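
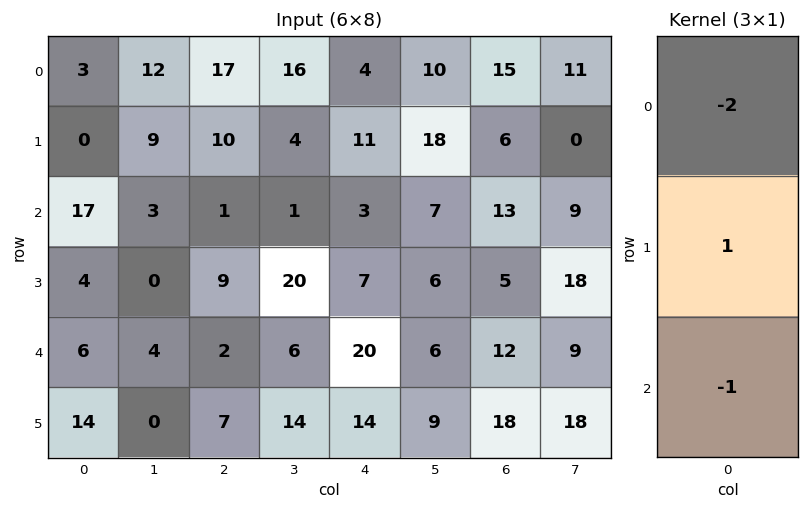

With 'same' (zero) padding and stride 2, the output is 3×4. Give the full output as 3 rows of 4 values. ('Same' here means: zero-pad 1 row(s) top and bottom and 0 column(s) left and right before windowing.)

3 7 -7 9
13 -28 -26 -4
-16 -23 -8 -16

Output[0,0]: The receptive field on the zero-padded input at this output position is [0 / 3 / 0]. Elementwise product with the kernel and sum: 0·-2 + 3·1 + 0·-1.
Output[0,1]: The receptive field on the zero-padded input at this output position is [0 / 17 / 10]. Elementwise product with the kernel and sum: 0·-2 + 17·1 + 10·-1.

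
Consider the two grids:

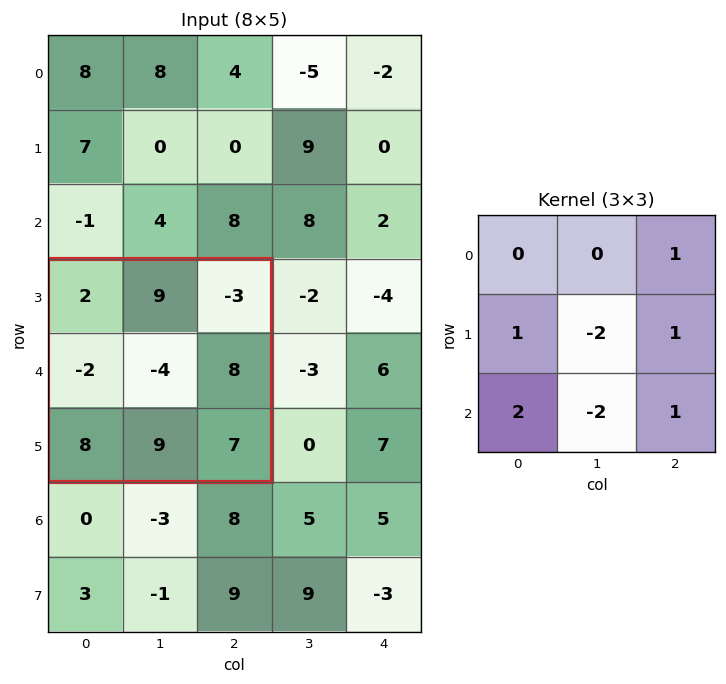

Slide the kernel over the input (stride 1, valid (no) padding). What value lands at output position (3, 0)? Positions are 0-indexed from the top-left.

16

The receptive field on the input at this output position is [2 9 -3 / -2 -4 8 / 8 9 7]. Elementwise product with the kernel and sum: -3·1 + -2·1 + -4·-2 + 8·1 + 8·2 + 9·-2 + 7·1.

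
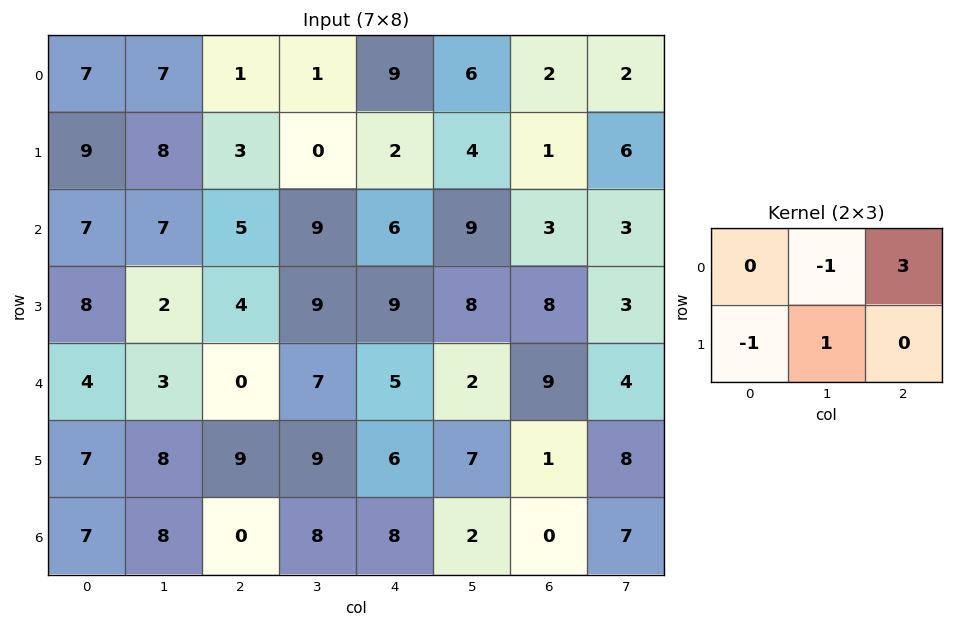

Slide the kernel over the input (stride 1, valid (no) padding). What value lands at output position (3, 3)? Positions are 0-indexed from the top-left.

13

The receptive field on the input at this output position is [9 9 8 / 7 5 2]. Elementwise product with the kernel and sum: 9·-1 + 8·3 + 7·-1 + 5·1.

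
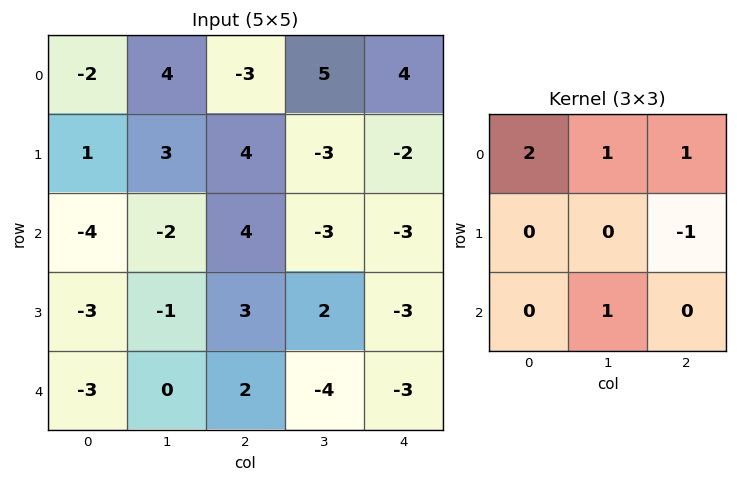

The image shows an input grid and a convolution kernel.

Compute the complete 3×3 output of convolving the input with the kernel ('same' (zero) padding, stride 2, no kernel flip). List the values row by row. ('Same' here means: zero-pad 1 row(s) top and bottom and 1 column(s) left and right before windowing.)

Output[0,0]: The receptive field on the zero-padded input at this output position is [0 0 0 / 0 -2 4 / 0 1 3]. Elementwise product with the kernel and sum: 0·2 + 0·1 + 0·1 + 4·-1 + 1·1.

-3 -1 -2
3 13 -11
-4 7 1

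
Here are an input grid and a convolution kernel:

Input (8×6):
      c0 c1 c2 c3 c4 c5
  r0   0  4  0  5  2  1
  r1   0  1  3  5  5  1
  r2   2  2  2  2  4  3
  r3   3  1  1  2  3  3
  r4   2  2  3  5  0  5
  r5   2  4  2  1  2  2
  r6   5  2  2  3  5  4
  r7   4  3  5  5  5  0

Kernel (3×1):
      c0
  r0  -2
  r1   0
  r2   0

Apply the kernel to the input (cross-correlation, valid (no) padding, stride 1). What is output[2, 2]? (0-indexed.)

The receptive field on the input at this output position is [2 / 1 / 3]. Elementwise product with the kernel and sum: 2·-2.

-4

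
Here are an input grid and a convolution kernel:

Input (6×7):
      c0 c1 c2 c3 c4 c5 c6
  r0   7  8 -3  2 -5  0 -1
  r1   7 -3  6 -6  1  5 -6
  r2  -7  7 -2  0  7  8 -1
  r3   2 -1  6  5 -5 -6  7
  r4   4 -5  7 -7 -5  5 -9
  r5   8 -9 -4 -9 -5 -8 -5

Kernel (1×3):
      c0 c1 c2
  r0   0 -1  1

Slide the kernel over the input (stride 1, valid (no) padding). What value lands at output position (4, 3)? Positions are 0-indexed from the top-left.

10

The receptive field on the input at this output position is [-7 -5 5]. Elementwise product with the kernel and sum: -5·-1 + 5·1.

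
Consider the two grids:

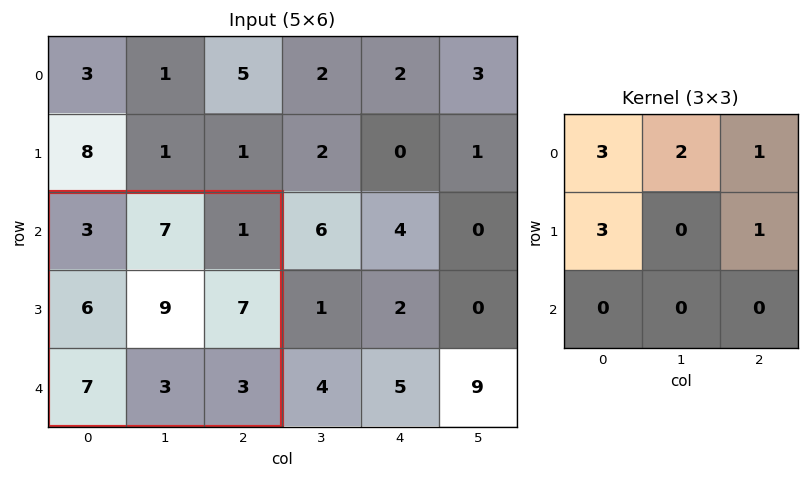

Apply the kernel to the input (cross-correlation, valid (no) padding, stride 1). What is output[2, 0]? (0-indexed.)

The receptive field on the input at this output position is [3 7 1 / 6 9 7 / 7 3 3]. Elementwise product with the kernel and sum: 3·3 + 7·2 + 1·1 + 6·3 + 7·1.

49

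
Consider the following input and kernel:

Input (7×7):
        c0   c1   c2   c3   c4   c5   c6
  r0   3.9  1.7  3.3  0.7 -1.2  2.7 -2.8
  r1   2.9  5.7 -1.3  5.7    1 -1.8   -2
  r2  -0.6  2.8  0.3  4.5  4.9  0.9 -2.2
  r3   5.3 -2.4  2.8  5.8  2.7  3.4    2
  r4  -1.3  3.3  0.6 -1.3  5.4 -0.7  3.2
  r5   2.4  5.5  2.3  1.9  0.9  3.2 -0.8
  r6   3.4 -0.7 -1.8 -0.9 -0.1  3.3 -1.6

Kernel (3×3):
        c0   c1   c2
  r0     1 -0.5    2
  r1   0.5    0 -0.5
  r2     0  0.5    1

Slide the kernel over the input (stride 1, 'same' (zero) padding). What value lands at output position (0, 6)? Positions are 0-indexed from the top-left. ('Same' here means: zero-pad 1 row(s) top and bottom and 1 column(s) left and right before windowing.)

The receptive field on the zero-padded input at this output position is [0 0 0 / 2.7 -2.8 0 / -1.8 -2 0]. Elementwise product with the kernel and sum: 0·1 + 0·-0.5 + 0·2 + 2.7·0.5 + 0·-0.5 + -2·0.5 + 0·1.

0.35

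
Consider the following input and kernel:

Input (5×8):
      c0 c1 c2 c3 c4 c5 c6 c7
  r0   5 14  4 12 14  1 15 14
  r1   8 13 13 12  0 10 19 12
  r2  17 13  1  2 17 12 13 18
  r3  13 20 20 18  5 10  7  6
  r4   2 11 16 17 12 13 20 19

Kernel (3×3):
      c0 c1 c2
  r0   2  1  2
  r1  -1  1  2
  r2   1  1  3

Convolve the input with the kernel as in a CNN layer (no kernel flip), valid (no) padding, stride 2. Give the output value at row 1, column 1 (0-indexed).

115

The receptive field on the input at this output position is [1 2 17 / 20 18 5 / 16 17 12]. Elementwise product with the kernel and sum: 1·2 + 2·1 + 17·2 + 20·-1 + 18·1 + 5·2 + 16·1 + 17·1 + 12·3.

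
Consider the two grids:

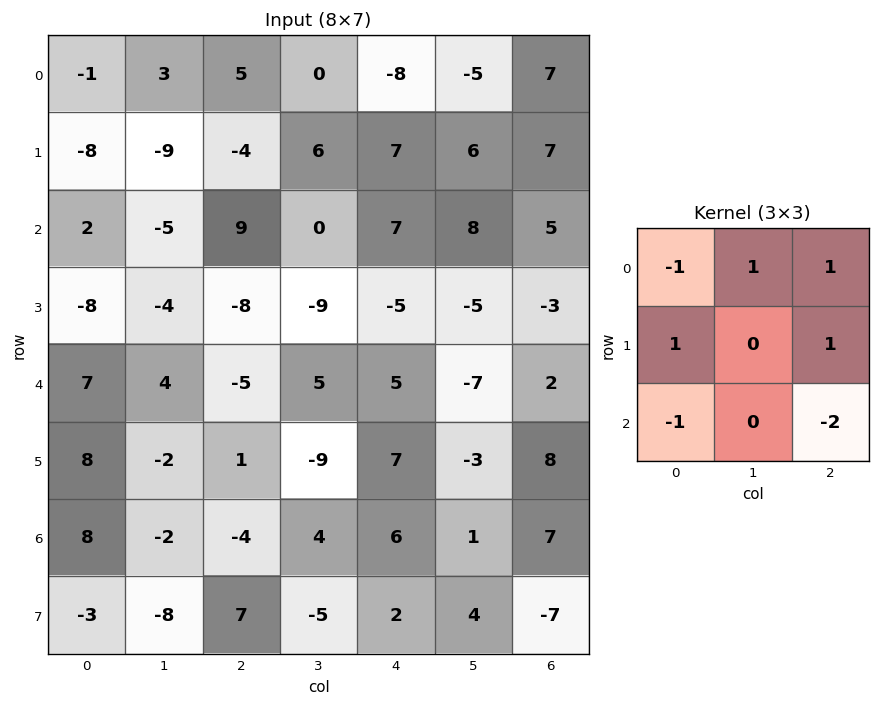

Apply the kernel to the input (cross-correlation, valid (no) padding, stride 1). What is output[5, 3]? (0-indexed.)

The receptive field on the input at this output position is [-9 7 -3 / 4 6 1 / -5 2 4]. Elementwise product with the kernel and sum: -9·-1 + 7·1 + -3·1 + 4·1 + 1·1 + -5·-1 + 4·-2.

15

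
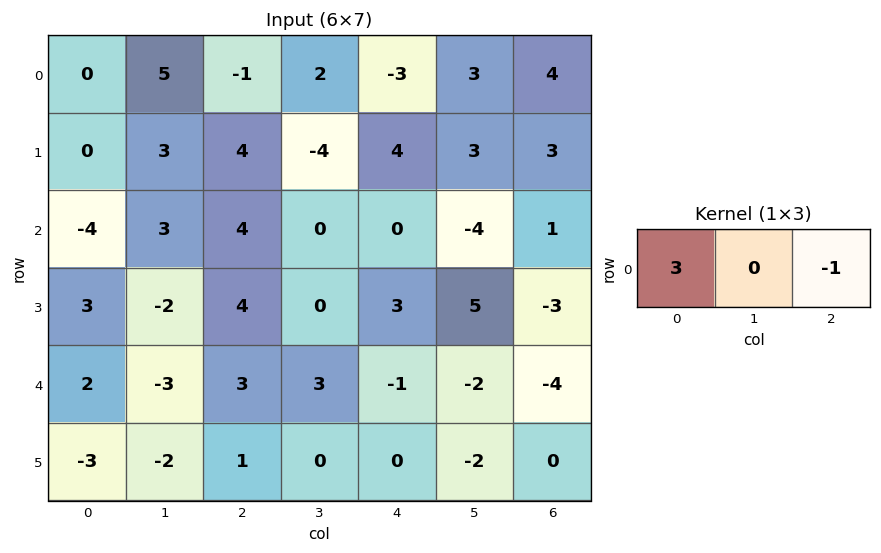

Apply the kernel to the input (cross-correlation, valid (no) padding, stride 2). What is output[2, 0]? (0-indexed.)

3

The receptive field on the input at this output position is [2 -3 3]. Elementwise product with the kernel and sum: 2·3 + 3·-1.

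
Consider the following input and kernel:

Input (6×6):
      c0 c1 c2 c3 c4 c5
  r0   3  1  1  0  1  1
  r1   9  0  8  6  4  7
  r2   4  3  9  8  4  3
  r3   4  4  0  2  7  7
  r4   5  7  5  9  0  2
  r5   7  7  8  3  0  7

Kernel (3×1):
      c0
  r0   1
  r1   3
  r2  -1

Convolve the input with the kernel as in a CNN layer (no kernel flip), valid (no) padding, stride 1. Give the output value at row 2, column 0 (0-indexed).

The receptive field on the input at this output position is [4 / 4 / 5]. Elementwise product with the kernel and sum: 4·1 + 4·3 + 5·-1.

11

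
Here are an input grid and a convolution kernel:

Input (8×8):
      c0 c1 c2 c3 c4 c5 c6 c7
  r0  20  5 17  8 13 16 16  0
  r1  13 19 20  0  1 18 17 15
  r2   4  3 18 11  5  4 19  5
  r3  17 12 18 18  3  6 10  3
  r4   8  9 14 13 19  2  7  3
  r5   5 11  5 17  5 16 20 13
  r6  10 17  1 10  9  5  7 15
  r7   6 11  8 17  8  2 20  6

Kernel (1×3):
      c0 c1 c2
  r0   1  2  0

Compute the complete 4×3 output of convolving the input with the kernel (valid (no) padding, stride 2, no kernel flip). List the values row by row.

Output[0,0]: The receptive field on the input at this output position is [20 5 17]. Elementwise product with the kernel and sum: 20·1 + 5·2.

30 33 45
10 40 13
26 40 23
44 21 19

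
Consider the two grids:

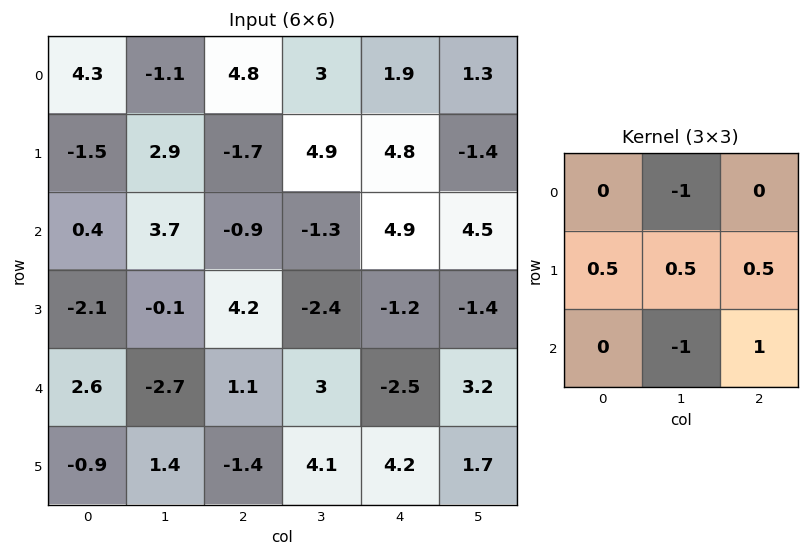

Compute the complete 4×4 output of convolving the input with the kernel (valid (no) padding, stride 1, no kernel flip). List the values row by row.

-3.65 -2.15 7.2 1.85
3 -4.15 -2.35 -0.95
1.1 3.65 -3.9 -1.7
-2.2 2 3.3 0.55

Output[0,0]: The receptive field on the input at this output position is [4.3 -1.1 4.8 / -1.5 2.9 -1.7 / 0.4 3.7 -0.9]. Elementwise product with the kernel and sum: -1.1·-1 + -1.5·0.5 + 2.9·0.5 + -1.7·0.5 + 3.7·-1 + -0.9·1.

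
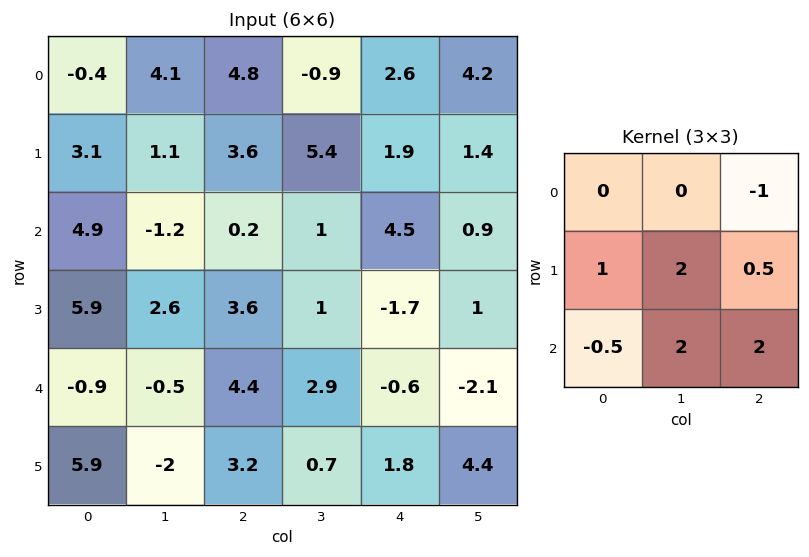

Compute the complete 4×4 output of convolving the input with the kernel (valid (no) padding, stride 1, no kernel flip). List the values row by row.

-2.15 14.9 23.65 16
8.45 2.2 -0.65 7.15
20.95 24.15 2.65 -9.65
-3.85 17.55 15 11.7

Output[0,0]: The receptive field on the input at this output position is [-0.4 4.1 4.8 / 3.1 1.1 3.6 / 4.9 -1.2 0.2]. Elementwise product with the kernel and sum: 4.8·-1 + 3.1·1 + 1.1·2 + 3.6·0.5 + 4.9·-0.5 + -1.2·2 + 0.2·2.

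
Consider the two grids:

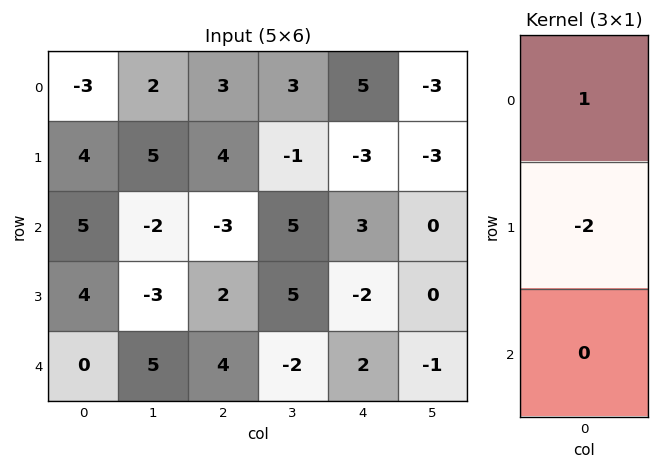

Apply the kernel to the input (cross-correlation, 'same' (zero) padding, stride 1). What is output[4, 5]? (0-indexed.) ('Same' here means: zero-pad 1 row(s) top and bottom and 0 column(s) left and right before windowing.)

2

The receptive field on the zero-padded input at this output position is [0 / -1 / 0]. Elementwise product with the kernel and sum: 0·1 + -1·-2.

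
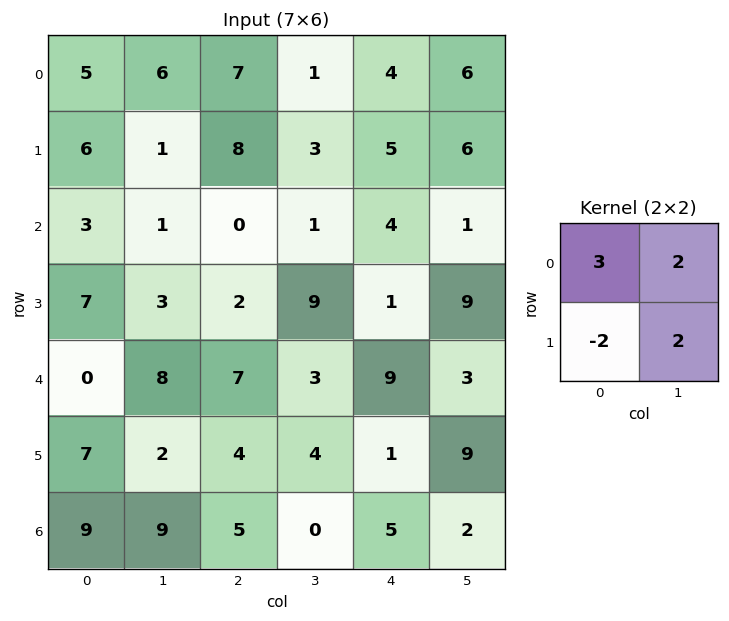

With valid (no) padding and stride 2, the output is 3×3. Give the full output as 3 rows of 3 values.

Output[0,0]: The receptive field on the input at this output position is [5 6 / 6 1]. Elementwise product with the kernel and sum: 5·3 + 6·2 + 6·-2 + 1·2.

17 13 26
3 16 30
6 27 49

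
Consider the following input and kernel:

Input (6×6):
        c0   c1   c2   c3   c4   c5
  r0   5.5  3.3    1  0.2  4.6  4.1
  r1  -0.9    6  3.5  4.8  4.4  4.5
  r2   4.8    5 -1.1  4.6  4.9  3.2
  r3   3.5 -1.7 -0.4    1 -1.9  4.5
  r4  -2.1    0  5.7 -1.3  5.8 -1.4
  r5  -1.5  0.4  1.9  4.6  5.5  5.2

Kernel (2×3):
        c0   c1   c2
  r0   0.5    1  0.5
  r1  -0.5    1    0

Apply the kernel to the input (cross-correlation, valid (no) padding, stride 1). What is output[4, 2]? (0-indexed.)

The receptive field on the input at this output position is [5.7 -1.3 5.8 / 1.9 4.6 5.5]. Elementwise product with the kernel and sum: 5.7·0.5 + -1.3·1 + 5.8·0.5 + 1.9·-0.5 + 4.6·1.

8.1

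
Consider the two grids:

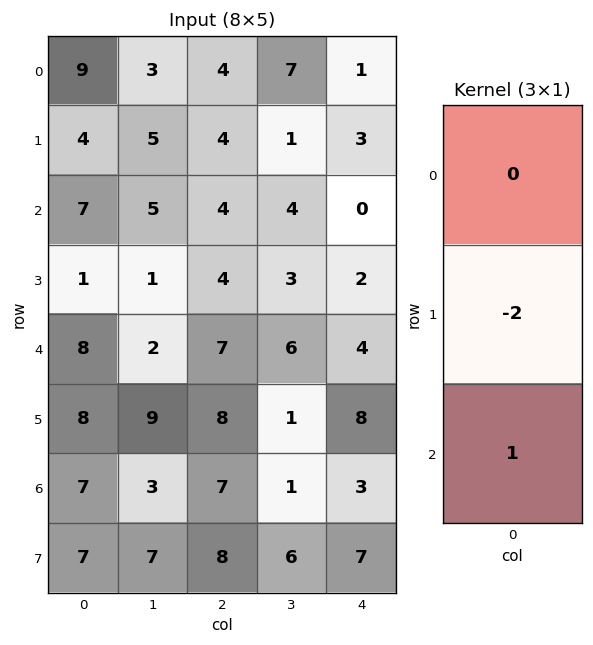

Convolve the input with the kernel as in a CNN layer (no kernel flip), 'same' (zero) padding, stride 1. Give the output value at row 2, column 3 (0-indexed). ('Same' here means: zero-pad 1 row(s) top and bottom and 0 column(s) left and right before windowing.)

The receptive field on the zero-padded input at this output position is [1 / 4 / 3]. Elementwise product with the kernel and sum: 4·-2 + 3·1.

-5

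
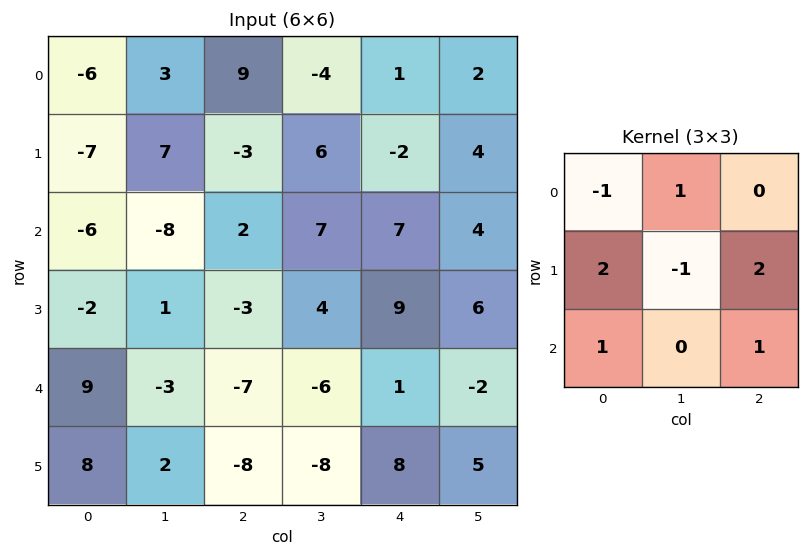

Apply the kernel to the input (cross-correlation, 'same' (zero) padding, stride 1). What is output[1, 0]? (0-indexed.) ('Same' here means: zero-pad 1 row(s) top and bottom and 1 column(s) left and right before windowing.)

The receptive field on the zero-padded input at this output position is [0 -6 3 / 0 -7 7 / 0 -6 -8]. Elementwise product with the kernel and sum: 0·-1 + -6·1 + 0·2 + -7·-1 + 7·2 + 0·1 + -8·1.

7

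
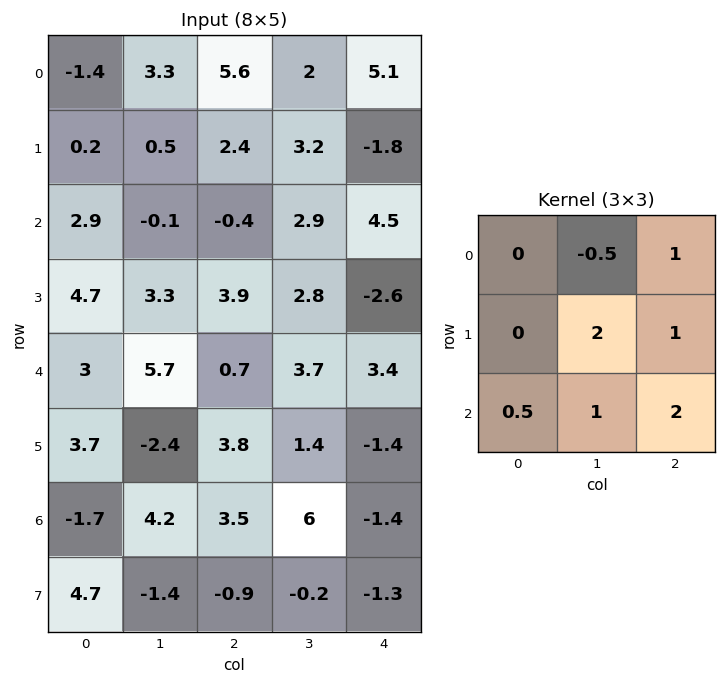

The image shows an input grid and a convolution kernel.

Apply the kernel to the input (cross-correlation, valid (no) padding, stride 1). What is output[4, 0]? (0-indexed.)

7.2

The receptive field on the input at this output position is [3 5.7 0.7 / 3.7 -2.4 3.8 / -1.7 4.2 3.5]. Elementwise product with the kernel and sum: 5.7·-0.5 + 0.7·1 + -2.4·2 + 3.8·1 + -1.7·0.5 + 4.2·1 + 3.5·2.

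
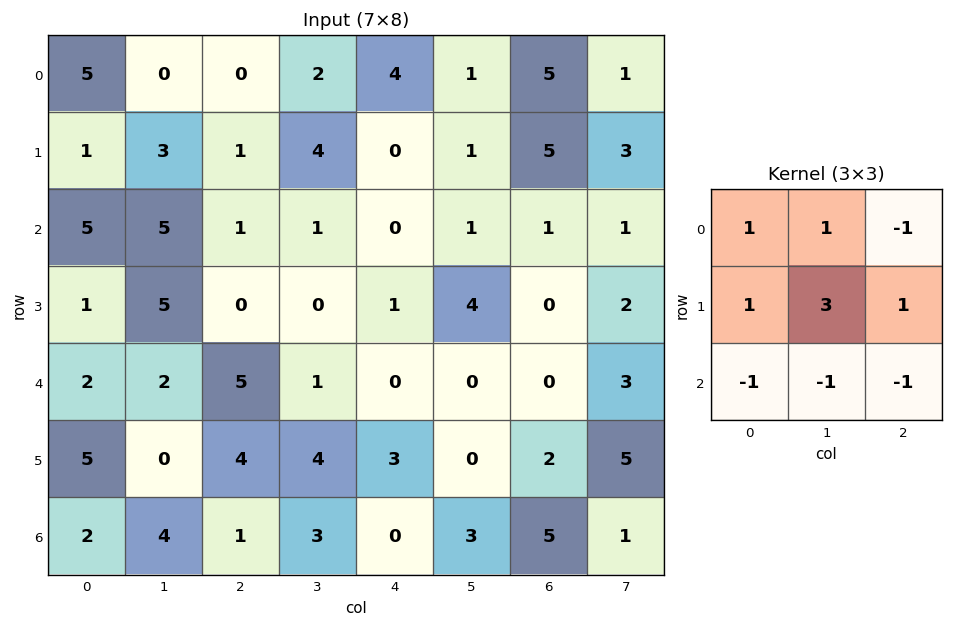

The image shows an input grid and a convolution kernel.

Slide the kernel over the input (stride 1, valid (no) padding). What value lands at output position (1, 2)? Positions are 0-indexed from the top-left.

8

The receptive field on the input at this output position is [1 4 0 / 1 1 0 / 0 0 1]. Elementwise product with the kernel and sum: 1·1 + 4·1 + 0·-1 + 1·1 + 1·3 + 0·1 + 0·-1 + 0·-1 + 1·-1.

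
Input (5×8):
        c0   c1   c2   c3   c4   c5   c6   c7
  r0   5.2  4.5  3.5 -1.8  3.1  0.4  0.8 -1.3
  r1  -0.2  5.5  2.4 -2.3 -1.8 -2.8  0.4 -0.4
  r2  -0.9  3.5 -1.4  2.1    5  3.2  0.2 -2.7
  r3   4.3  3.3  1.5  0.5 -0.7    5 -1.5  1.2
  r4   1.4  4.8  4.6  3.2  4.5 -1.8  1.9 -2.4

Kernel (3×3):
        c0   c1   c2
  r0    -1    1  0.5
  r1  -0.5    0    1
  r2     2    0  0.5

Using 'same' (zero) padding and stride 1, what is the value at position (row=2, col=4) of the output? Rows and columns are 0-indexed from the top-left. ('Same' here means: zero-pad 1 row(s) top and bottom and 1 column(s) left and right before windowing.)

4.75

The receptive field on the zero-padded input at this output position is [-2.3 -1.8 -2.8 / 2.1 5 3.2 / 0.5 -0.7 5]. Elementwise product with the kernel and sum: -2.3·-1 + -1.8·1 + -2.8·0.5 + 2.1·-0.5 + 3.2·1 + 0.5·2 + 5·0.5.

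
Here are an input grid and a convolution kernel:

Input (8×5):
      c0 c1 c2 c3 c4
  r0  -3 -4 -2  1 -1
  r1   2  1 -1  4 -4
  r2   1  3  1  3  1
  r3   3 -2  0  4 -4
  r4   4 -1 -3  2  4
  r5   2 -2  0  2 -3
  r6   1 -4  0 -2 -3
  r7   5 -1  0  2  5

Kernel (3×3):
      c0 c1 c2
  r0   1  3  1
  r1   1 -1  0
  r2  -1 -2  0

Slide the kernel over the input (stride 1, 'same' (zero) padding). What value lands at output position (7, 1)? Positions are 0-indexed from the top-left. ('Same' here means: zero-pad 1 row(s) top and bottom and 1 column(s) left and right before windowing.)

-5

The receptive field on the zero-padded input at this output position is [1 -4 0 / 5 -1 0 / 0 0 0]. Elementwise product with the kernel and sum: 1·1 + -4·3 + 0·1 + 5·1 + -1·-1 + 0·-1 + 0·-2.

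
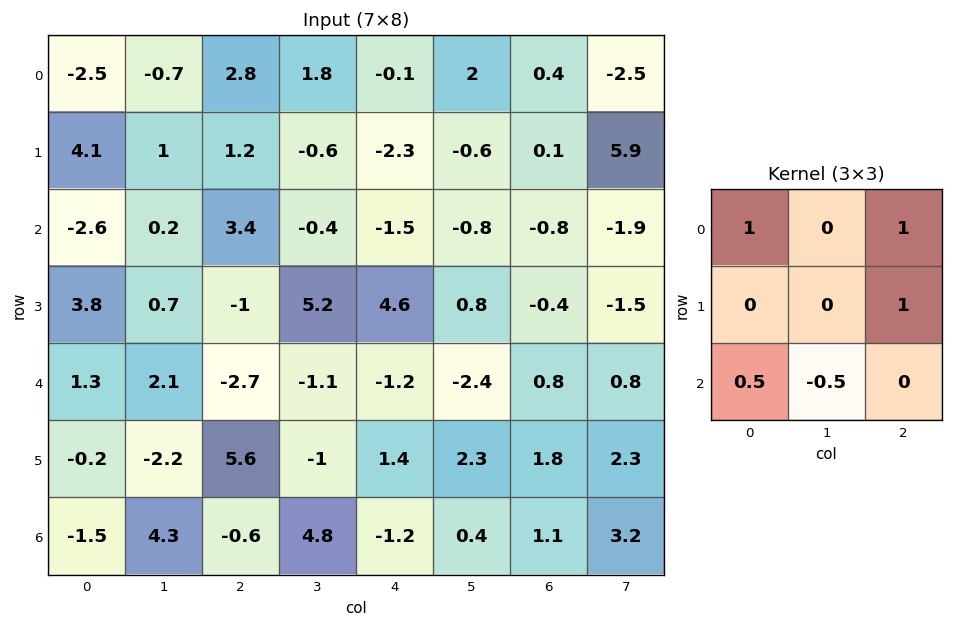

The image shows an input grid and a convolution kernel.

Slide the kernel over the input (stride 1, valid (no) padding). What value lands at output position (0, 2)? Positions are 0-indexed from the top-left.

2.3

The receptive field on the input at this output position is [2.8 1.8 -0.1 / 1.2 -0.6 -2.3 / 3.4 -0.4 -1.5]. Elementwise product with the kernel and sum: 2.8·1 + -0.1·1 + -2.3·1 + 3.4·0.5 + -0.4·-0.5.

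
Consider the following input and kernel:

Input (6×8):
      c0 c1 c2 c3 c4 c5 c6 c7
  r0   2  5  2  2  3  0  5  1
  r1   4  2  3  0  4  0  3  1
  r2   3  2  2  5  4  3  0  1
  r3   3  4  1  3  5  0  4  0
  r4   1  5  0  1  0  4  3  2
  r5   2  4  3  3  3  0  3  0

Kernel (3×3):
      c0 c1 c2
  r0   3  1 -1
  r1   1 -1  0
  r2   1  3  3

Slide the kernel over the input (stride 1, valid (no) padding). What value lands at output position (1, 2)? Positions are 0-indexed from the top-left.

27

The receptive field on the input at this output position is [3 0 4 / 2 5 4 / 1 3 5]. Elementwise product with the kernel and sum: 3·3 + 0·1 + 4·-1 + 2·1 + 5·-1 + 1·1 + 3·3 + 5·3.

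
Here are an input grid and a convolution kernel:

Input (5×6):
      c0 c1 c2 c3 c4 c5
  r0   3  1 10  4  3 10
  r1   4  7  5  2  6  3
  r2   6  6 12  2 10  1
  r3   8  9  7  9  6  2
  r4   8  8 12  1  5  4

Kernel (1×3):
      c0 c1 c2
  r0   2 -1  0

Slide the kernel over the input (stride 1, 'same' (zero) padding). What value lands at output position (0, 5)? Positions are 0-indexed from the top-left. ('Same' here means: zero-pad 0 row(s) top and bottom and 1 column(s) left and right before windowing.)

-4

The receptive field on the zero-padded input at this output position is [3 10 0]. Elementwise product with the kernel and sum: 3·2 + 10·-1.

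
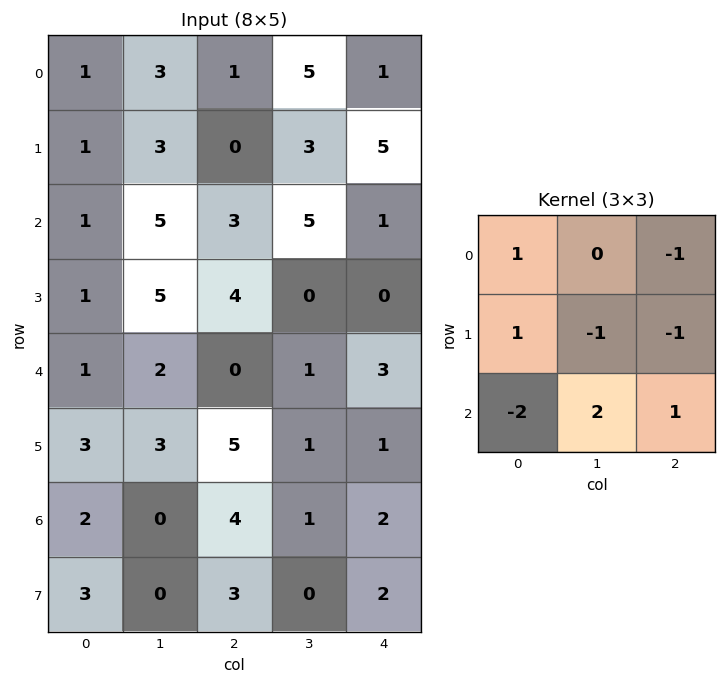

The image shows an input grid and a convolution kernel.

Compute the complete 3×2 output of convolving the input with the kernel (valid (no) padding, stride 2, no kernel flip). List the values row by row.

9 -3
-8 11
-4 -4

Output[0,0]: The receptive field on the input at this output position is [1 3 1 / 1 3 0 / 1 5 3]. Elementwise product with the kernel and sum: 1·1 + 1·-1 + 1·1 + 3·-1 + 0·-1 + 1·-2 + 5·2 + 3·1.
Output[0,1]: The receptive field on the input at this output position is [1 5 1 / 0 3 5 / 3 5 1]. Elementwise product with the kernel and sum: 1·1 + 1·-1 + 0·1 + 3·-1 + 5·-1 + 3·-2 + 5·2 + 1·1.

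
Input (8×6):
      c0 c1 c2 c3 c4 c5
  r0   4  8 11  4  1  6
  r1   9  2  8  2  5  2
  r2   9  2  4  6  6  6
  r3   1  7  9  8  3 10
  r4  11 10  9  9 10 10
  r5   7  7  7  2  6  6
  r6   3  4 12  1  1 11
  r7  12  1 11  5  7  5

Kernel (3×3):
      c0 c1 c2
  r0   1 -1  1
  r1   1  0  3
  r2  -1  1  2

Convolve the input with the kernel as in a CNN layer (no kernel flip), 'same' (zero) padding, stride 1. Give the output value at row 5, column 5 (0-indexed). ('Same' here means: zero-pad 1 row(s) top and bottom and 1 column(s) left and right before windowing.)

16

The receptive field on the zero-padded input at this output position is [10 10 0 / 6 6 0 / 1 11 0]. Elementwise product with the kernel and sum: 10·1 + 10·-1 + 0·1 + 6·1 + 0·3 + 1·-1 + 11·1 + 0·2.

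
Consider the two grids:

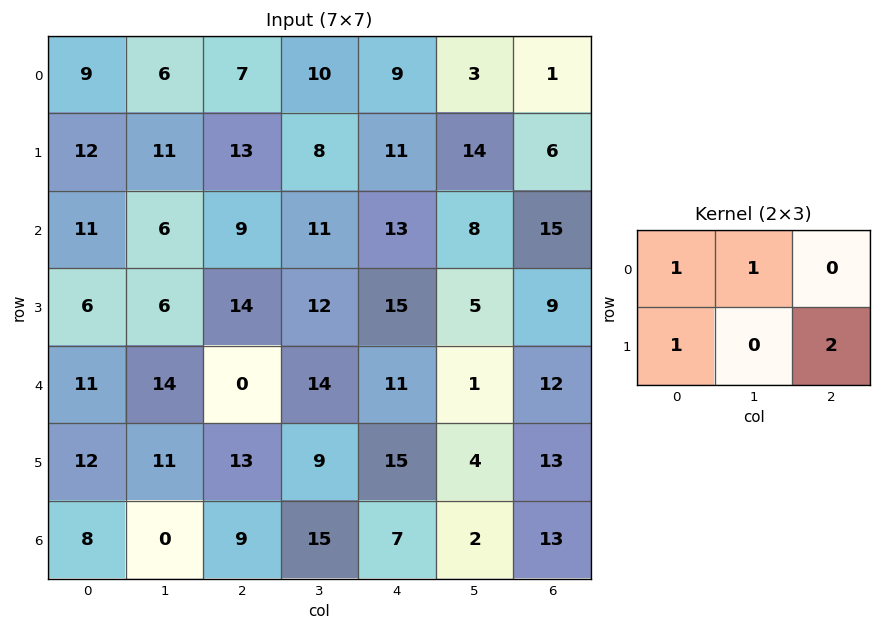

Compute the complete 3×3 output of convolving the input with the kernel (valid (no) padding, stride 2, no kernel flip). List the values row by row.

Output[0,0]: The receptive field on the input at this output position is [9 6 7 / 12 11 13]. Elementwise product with the kernel and sum: 9·1 + 6·1 + 12·1 + 13·2.
Output[0,1]: The receptive field on the input at this output position is [7 10 9 / 13 8 11]. Elementwise product with the kernel and sum: 7·1 + 10·1 + 13·1 + 11·2.

53 52 35
51 64 54
63 57 53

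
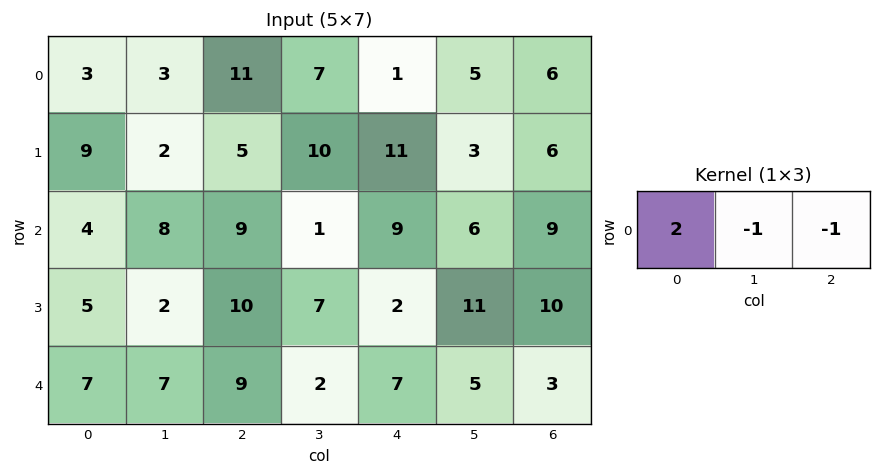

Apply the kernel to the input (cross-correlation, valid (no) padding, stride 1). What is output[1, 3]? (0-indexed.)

6

The receptive field on the input at this output position is [10 11 3]. Elementwise product with the kernel and sum: 10·2 + 11·-1 + 3·-1.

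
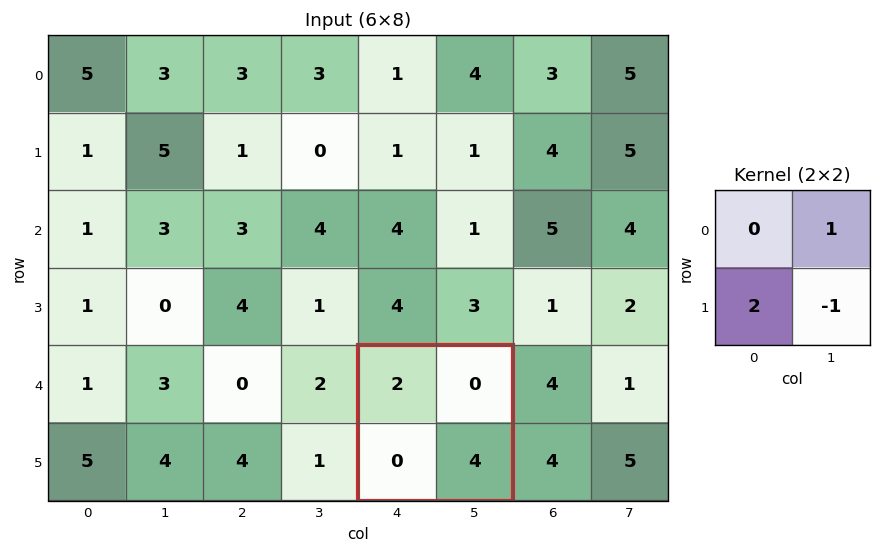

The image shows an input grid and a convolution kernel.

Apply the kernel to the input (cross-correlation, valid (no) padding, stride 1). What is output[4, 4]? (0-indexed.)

The receptive field on the input at this output position is [2 0 / 0 4]. Elementwise product with the kernel and sum: 0·1 + 0·2 + 4·-1.

-4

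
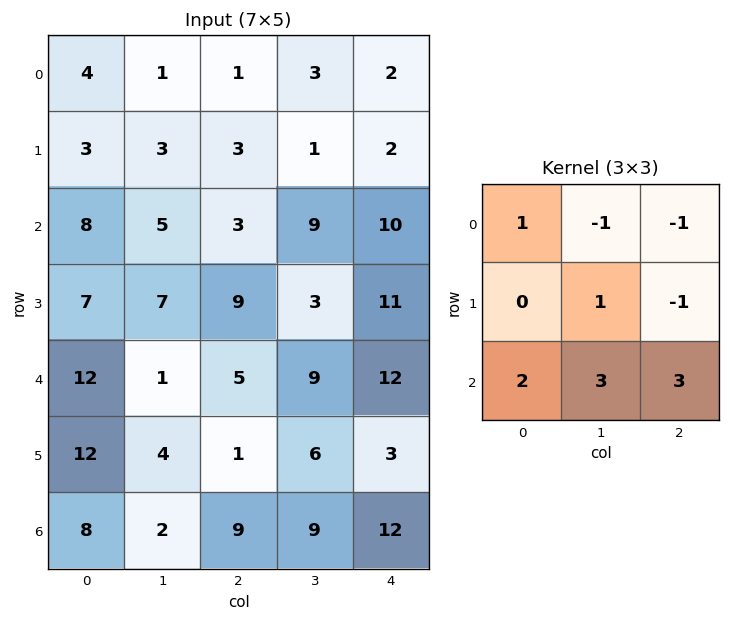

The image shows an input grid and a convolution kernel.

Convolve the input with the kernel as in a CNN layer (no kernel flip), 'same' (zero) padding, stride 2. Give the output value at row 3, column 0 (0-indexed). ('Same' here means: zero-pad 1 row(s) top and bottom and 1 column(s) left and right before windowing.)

The receptive field on the zero-padded input at this output position is [0 12 4 / 0 8 2 / 0 0 0]. Elementwise product with the kernel and sum: 0·1 + 12·-1 + 4·-1 + 8·1 + 2·-1 + 0·2 + 0·3 + 0·3.

-10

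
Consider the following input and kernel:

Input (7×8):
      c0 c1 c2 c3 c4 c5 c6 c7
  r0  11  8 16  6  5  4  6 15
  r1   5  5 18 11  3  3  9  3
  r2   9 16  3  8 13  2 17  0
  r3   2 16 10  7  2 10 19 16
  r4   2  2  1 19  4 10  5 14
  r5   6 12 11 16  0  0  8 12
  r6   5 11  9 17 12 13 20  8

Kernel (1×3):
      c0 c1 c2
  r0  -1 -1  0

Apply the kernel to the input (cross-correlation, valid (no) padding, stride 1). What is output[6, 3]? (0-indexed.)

The receptive field on the input at this output position is [17 12 13]. Elementwise product with the kernel and sum: 17·-1 + 12·-1.

-29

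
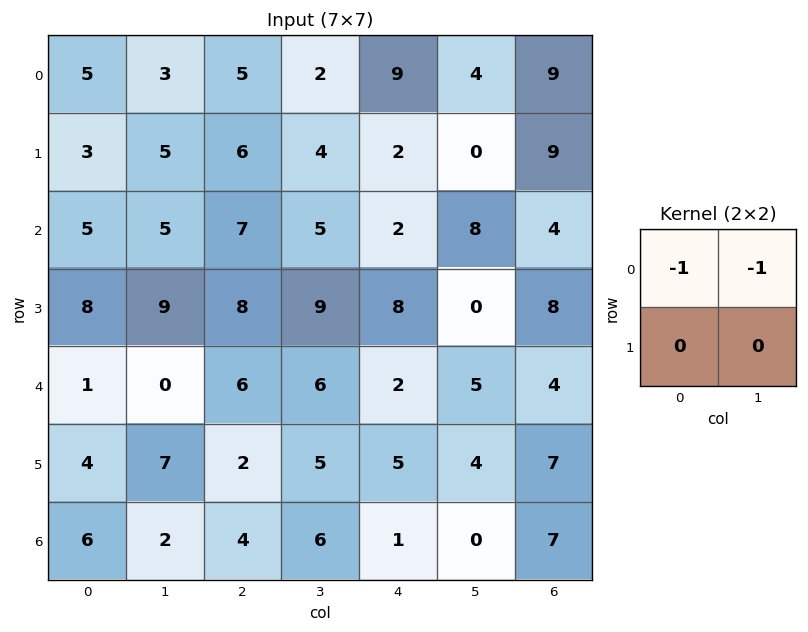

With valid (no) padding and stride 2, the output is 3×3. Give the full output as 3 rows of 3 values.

Output[0,0]: The receptive field on the input at this output position is [5 3 / 3 5]. Elementwise product with the kernel and sum: 5·-1 + 3·-1.

-8 -7 -13
-10 -12 -10
-1 -12 -7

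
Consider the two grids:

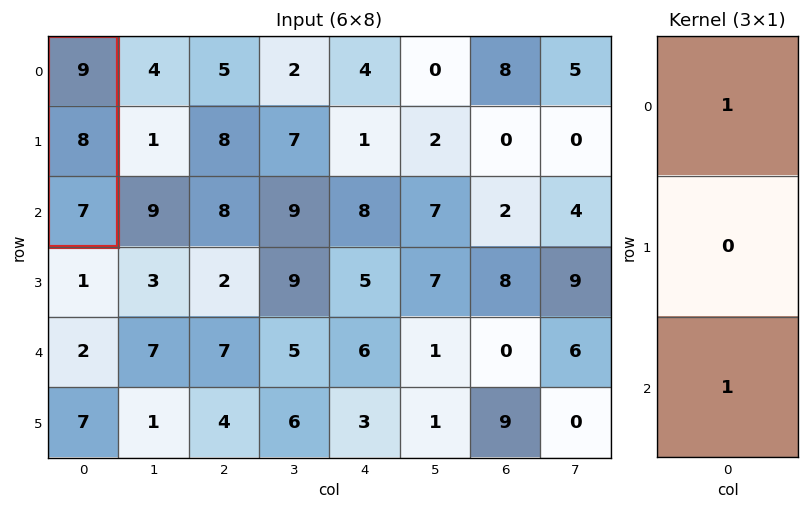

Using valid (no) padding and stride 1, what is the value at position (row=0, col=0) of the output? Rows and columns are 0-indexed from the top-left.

16

The receptive field on the input at this output position is [9 / 8 / 7]. Elementwise product with the kernel and sum: 9·1 + 7·1.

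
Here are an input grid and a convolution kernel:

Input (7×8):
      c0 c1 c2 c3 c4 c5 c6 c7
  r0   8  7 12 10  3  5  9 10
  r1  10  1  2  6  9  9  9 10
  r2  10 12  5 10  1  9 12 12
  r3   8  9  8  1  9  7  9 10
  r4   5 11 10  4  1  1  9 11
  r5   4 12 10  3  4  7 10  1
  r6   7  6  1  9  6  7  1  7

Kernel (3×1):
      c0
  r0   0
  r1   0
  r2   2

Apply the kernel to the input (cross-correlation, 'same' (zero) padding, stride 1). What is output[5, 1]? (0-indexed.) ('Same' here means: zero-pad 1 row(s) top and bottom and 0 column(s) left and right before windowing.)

The receptive field on the zero-padded input at this output position is [11 / 12 / 6]. Elementwise product with the kernel and sum: 6·2.

12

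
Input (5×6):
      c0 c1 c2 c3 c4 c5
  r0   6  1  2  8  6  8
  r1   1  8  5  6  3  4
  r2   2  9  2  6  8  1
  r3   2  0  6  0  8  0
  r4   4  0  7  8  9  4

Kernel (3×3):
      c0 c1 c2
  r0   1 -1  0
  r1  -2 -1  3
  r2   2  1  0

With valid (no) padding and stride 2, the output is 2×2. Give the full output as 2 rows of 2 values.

23 -3
15 30

Output[0,0]: The receptive field on the input at this output position is [6 1 2 / 1 8 5 / 2 9 2]. Elementwise product with the kernel and sum: 6·1 + 1·-1 + 1·-2 + 8·-1 + 5·3 + 2·2 + 9·1.
Output[0,1]: The receptive field on the input at this output position is [2 8 6 / 5 6 3 / 2 6 8]. Elementwise product with the kernel and sum: 2·1 + 8·-1 + 5·-2 + 6·-1 + 3·3 + 2·2 + 6·1.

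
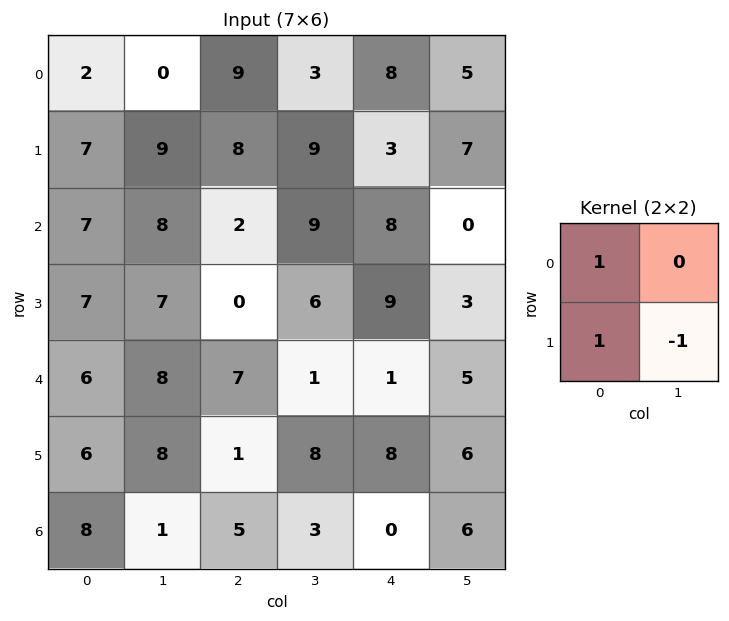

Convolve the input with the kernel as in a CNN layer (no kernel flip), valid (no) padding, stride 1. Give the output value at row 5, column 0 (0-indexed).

13

The receptive field on the input at this output position is [6 8 / 8 1]. Elementwise product with the kernel and sum: 6·1 + 8·1 + 1·-1.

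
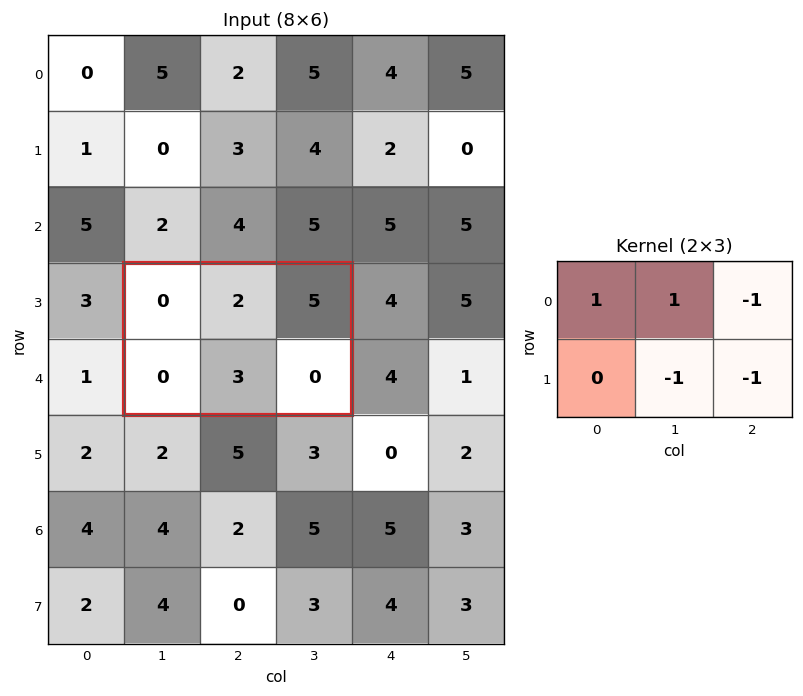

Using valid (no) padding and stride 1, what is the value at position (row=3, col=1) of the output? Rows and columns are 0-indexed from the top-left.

-6

The receptive field on the input at this output position is [0 2 5 / 0 3 0]. Elementwise product with the kernel and sum: 0·1 + 2·1 + 5·-1 + 3·-1 + 0·-1.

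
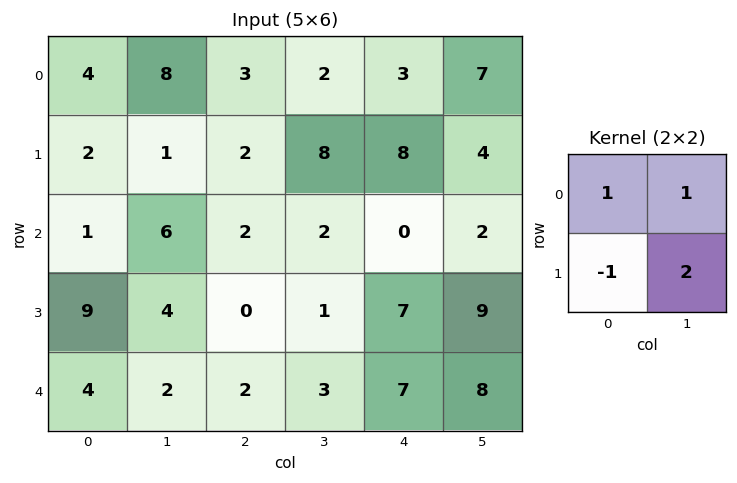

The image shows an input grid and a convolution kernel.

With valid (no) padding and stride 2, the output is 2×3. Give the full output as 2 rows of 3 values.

12 19 10
6 6 13

Output[0,0]: The receptive field on the input at this output position is [4 8 / 2 1]. Elementwise product with the kernel and sum: 4·1 + 8·1 + 2·-1 + 1·2.
Output[0,1]: The receptive field on the input at this output position is [3 2 / 2 8]. Elementwise product with the kernel and sum: 3·1 + 2·1 + 2·-1 + 8·2.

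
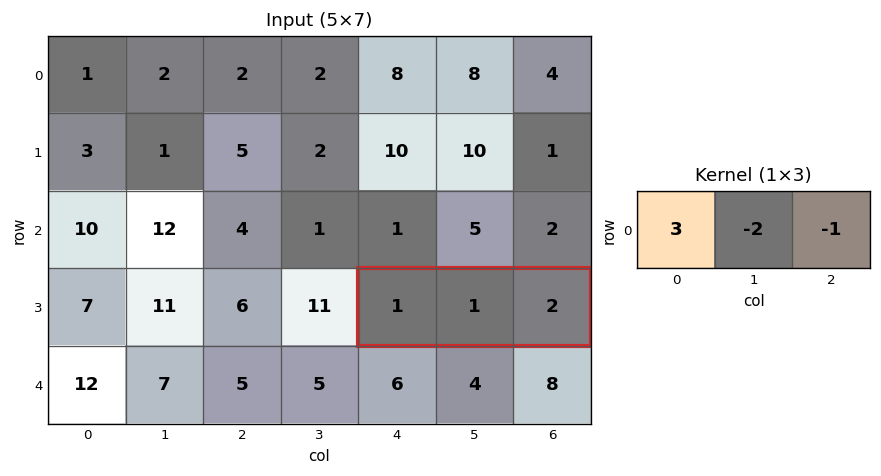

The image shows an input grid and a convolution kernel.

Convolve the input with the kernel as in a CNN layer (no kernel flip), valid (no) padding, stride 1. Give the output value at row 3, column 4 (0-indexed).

-1

The receptive field on the input at this output position is [1 1 2]. Elementwise product with the kernel and sum: 1·3 + 1·-2 + 2·-1.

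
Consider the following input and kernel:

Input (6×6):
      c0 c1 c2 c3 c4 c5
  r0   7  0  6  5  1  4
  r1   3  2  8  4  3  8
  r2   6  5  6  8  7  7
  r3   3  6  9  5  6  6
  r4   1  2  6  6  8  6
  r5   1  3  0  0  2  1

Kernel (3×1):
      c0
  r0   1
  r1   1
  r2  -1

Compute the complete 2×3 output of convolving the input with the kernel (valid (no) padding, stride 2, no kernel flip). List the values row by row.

4 8 -3
8 9 5

Output[0,0]: The receptive field on the input at this output position is [7 / 3 / 6]. Elementwise product with the kernel and sum: 7·1 + 3·1 + 6·-1.
Output[0,1]: The receptive field on the input at this output position is [6 / 8 / 6]. Elementwise product with the kernel and sum: 6·1 + 8·1 + 6·-1.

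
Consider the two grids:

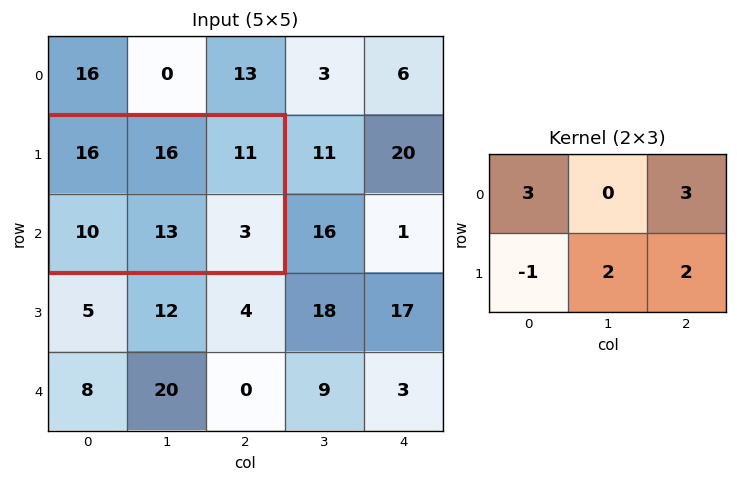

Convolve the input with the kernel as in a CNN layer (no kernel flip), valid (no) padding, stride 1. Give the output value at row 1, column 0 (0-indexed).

103

The receptive field on the input at this output position is [16 16 11 / 10 13 3]. Elementwise product with the kernel and sum: 16·3 + 11·3 + 10·-1 + 13·2 + 3·2.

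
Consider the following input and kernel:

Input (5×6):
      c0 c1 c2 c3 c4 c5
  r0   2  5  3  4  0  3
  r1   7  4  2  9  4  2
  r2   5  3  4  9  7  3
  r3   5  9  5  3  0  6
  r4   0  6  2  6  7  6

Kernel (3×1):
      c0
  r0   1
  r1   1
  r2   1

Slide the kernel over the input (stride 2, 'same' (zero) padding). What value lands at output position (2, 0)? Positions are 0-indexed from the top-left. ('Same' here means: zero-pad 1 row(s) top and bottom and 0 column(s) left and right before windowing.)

5

The receptive field on the zero-padded input at this output position is [5 / 0 / 0]. Elementwise product with the kernel and sum: 5·1 + 0·1 + 0·1.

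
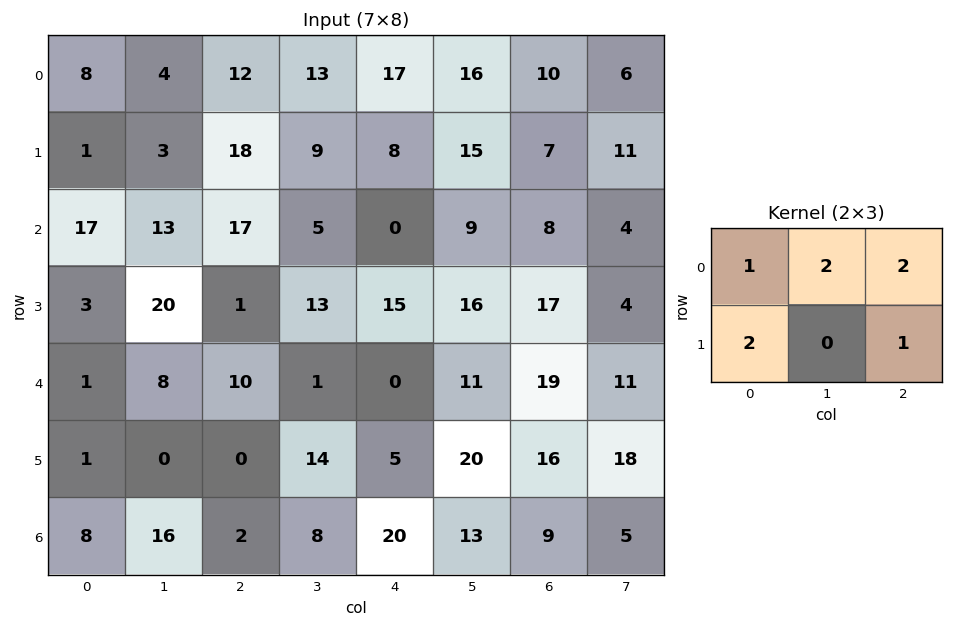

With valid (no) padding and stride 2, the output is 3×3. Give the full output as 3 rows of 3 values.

Output[0,0]: The receptive field on the input at this output position is [8 4 12 / 1 3 18]. Elementwise product with the kernel and sum: 8·1 + 4·2 + 12·2 + 1·2 + 18·1.

60 116 92
84 44 81
39 17 86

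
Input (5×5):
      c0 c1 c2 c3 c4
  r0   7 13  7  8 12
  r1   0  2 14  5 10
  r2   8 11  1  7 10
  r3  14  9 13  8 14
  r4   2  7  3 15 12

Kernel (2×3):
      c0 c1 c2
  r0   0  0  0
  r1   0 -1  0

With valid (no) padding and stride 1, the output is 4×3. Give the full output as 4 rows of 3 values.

-2 -14 -5
-11 -1 -7
-9 -13 -8
-7 -3 -15

Output[0,0]: The receptive field on the input at this output position is [7 13 7 / 0 2 14]. Elementwise product with the kernel and sum: 2·-1.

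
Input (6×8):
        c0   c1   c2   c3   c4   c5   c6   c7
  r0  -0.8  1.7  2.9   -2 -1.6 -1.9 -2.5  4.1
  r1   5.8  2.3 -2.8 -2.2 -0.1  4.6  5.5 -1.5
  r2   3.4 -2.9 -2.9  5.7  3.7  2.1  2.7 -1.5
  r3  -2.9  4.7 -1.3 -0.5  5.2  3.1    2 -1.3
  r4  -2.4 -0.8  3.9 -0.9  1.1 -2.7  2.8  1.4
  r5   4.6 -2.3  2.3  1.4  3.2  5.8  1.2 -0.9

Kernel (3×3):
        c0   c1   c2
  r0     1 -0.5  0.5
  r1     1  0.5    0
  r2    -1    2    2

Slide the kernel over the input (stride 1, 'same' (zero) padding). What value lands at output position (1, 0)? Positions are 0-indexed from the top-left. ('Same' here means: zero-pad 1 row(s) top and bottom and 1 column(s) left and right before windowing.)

5.15

The receptive field on the zero-padded input at this output position is [0 -0.8 1.7 / 0 5.8 2.3 / 0 3.4 -2.9]. Elementwise product with the kernel and sum: 0·1 + -0.8·-0.5 + 1.7·0.5 + 0·1 + 5.8·0.5 + 0·-1 + 3.4·2 + -2.9·2.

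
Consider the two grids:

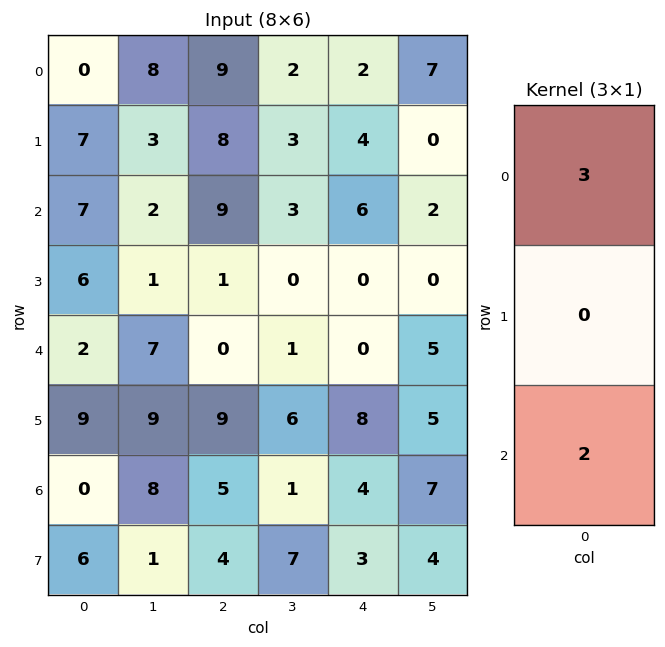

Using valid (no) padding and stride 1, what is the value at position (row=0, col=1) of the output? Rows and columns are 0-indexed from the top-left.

The receptive field on the input at this output position is [8 / 3 / 2]. Elementwise product with the kernel and sum: 8·3 + 2·2.

28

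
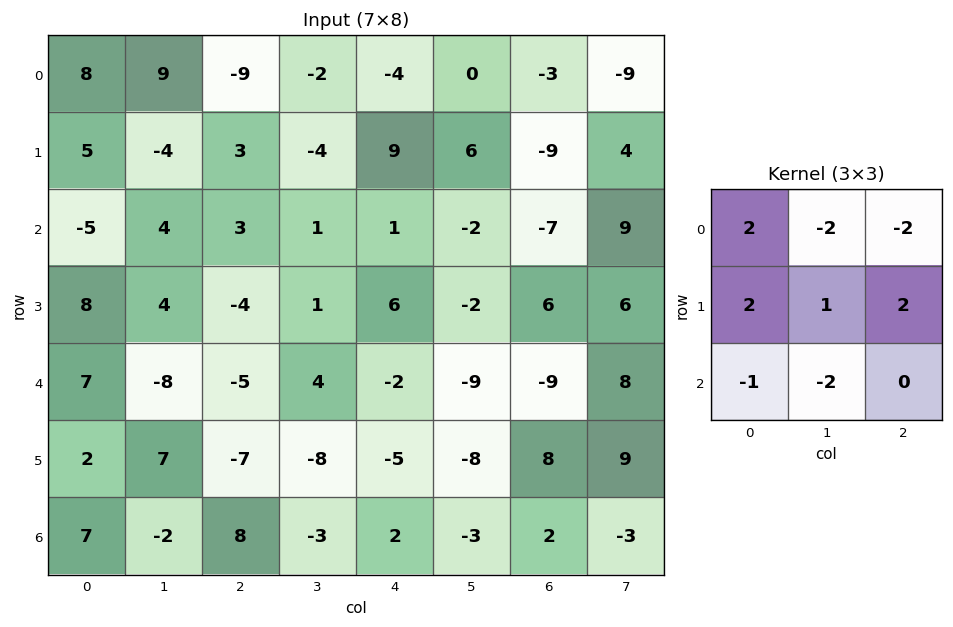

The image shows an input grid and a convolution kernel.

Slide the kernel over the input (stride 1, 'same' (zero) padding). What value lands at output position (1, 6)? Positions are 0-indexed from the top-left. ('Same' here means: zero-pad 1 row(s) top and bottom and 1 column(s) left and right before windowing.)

The receptive field on the zero-padded input at this output position is [0 -3 -9 / 6 -9 4 / -2 -7 9]. Elementwise product with the kernel and sum: 0·2 + -3·-2 + -9·-2 + 6·2 + -9·1 + 4·2 + -2·-1 + -7·-2.

51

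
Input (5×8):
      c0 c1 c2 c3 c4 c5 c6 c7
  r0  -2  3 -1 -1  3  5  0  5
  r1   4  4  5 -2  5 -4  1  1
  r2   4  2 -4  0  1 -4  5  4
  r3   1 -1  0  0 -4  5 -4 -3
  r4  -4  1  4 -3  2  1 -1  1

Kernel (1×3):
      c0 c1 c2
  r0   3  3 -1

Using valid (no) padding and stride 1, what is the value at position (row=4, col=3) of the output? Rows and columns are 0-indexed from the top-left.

-4

The receptive field on the input at this output position is [-3 2 1]. Elementwise product with the kernel and sum: -3·3 + 2·3 + 1·-1.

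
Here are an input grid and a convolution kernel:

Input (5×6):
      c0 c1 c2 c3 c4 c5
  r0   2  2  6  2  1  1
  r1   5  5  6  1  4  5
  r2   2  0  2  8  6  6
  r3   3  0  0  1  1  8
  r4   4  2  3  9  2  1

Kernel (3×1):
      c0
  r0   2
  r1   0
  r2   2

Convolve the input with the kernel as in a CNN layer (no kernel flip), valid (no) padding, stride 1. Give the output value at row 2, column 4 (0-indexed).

16

The receptive field on the input at this output position is [6 / 1 / 2]. Elementwise product with the kernel and sum: 6·2 + 2·2.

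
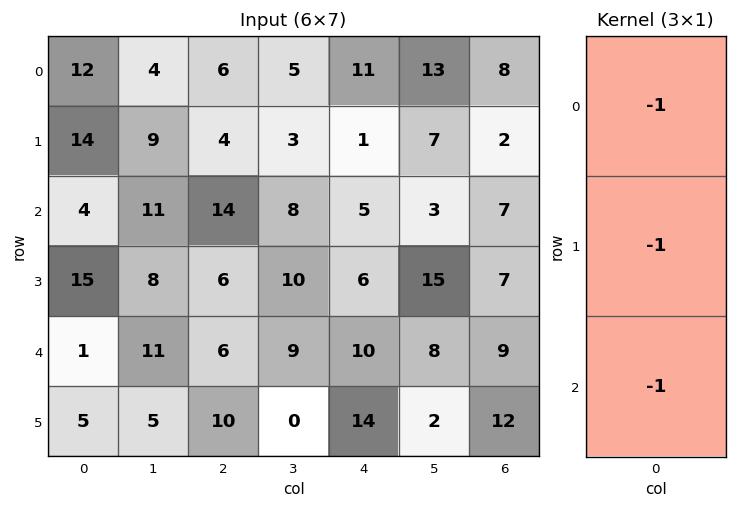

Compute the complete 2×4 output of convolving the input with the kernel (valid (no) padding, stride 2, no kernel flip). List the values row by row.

Output[0,0]: The receptive field on the input at this output position is [12 / 14 / 4]. Elementwise product with the kernel and sum: 12·-1 + 14·-1 + 4·-1.
Output[0,1]: The receptive field on the input at this output position is [6 / 4 / 14]. Elementwise product with the kernel and sum: 6·-1 + 4·-1 + 14·-1.

-30 -24 -17 -17
-20 -26 -21 -23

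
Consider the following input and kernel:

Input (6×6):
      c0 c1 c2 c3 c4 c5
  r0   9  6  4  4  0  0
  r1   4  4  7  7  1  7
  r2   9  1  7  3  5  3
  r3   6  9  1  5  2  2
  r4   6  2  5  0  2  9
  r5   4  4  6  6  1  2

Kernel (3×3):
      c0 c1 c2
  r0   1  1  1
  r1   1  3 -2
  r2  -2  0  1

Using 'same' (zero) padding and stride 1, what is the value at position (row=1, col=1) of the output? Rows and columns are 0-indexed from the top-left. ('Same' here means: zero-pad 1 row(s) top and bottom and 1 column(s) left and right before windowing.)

The receptive field on the zero-padded input at this output position is [9 6 4 / 4 4 7 / 9 1 7]. Elementwise product with the kernel and sum: 9·1 + 6·1 + 4·1 + 4·1 + 4·3 + 7·-2 + 9·-2 + 7·1.

10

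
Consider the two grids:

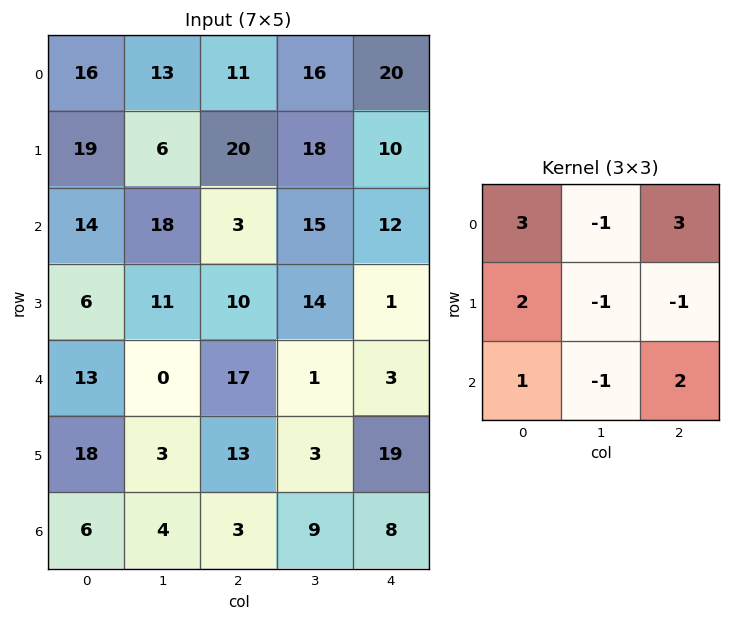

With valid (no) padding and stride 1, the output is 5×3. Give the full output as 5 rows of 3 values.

Output[0,0]: The receptive field on the input at this output position is [16 13 11 / 19 6 20 / 14 18 3]. Elementwise product with the kernel and sum: 16·3 + 13·-1 + 11·3 + 19·2 + 6·-1 + 20·-1 + 14·1 + 18·-1 + 3·2.
Output[0,1]: The receptive field on the input at this output position is [13 11 16 / 6 20 18 / 18 3 15]. Elementwise product with the kernel and sum: 13·3 + 11·-1 + 16·3 + 6·2 + 20·-1 + 18·-1 + 18·1 + 3·-1 + 15·2.

82 95 101
133 99 49
71 79 57
87 43 97
118 -5 73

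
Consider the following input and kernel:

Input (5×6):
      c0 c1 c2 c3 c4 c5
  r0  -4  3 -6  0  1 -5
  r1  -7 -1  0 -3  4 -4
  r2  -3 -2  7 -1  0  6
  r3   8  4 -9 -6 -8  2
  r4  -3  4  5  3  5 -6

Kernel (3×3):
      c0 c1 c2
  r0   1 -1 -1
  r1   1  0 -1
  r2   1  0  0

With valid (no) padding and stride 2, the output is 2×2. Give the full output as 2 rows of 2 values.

-11 -4
6 12

Output[0,0]: The receptive field on the input at this output position is [-4 3 -6 / -7 -1 0 / -3 -2 7]. Elementwise product with the kernel and sum: -4·1 + 3·-1 + -6·-1 + -7·1 + 0·-1 + -3·1.
Output[0,1]: The receptive field on the input at this output position is [-6 0 1 / 0 -3 4 / 7 -1 0]. Elementwise product with the kernel and sum: -6·1 + 0·-1 + 1·-1 + 0·1 + 4·-1 + 7·1.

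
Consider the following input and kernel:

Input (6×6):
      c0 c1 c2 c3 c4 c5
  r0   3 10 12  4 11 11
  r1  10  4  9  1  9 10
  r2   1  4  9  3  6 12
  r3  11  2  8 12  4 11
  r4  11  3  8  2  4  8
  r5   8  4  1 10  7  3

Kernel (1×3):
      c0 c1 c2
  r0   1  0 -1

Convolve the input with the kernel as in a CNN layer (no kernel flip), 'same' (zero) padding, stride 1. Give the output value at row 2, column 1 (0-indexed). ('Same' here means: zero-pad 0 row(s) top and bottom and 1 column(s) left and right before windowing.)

-8

The receptive field on the zero-padded input at this output position is [1 4 9]. Elementwise product with the kernel and sum: 1·1 + 9·-1.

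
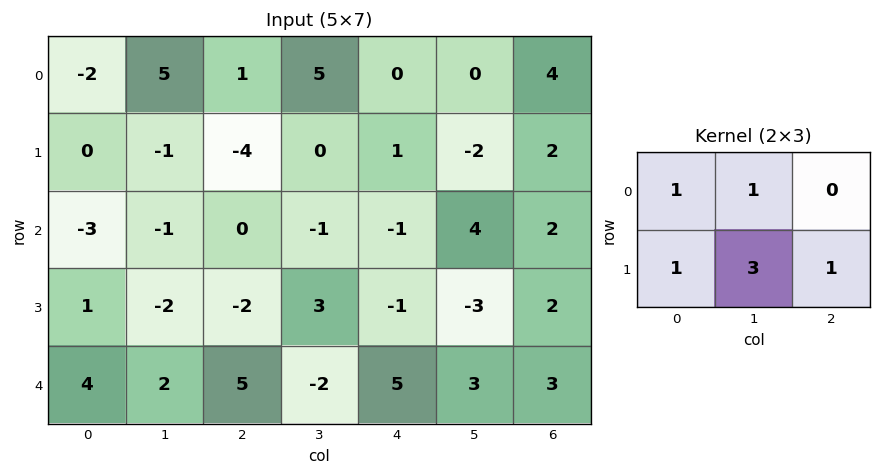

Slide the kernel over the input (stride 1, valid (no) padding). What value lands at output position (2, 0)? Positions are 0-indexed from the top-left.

-11

The receptive field on the input at this output position is [-3 -1 0 / 1 -2 -2]. Elementwise product with the kernel and sum: -3·1 + -1·1 + 1·1 + -2·3 + -2·1.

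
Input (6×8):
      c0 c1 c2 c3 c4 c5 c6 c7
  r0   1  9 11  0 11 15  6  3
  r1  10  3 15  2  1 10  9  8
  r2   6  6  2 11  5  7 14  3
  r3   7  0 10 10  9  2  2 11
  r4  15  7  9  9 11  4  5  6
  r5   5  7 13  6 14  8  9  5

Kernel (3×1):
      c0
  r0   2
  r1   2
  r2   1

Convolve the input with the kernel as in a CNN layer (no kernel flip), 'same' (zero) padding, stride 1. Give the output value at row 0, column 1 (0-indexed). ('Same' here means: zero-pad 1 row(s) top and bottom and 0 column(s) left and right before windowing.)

21

The receptive field on the zero-padded input at this output position is [0 / 9 / 3]. Elementwise product with the kernel and sum: 0·2 + 9·2 + 3·1.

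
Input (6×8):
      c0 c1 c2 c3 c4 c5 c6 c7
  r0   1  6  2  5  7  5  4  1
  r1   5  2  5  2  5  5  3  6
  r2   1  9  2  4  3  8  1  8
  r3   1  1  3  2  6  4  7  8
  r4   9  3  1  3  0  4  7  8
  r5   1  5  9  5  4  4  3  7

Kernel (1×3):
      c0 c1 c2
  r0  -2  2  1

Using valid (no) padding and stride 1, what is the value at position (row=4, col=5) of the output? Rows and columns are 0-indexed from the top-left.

14

The receptive field on the input at this output position is [4 7 8]. Elementwise product with the kernel and sum: 4·-2 + 7·2 + 8·1.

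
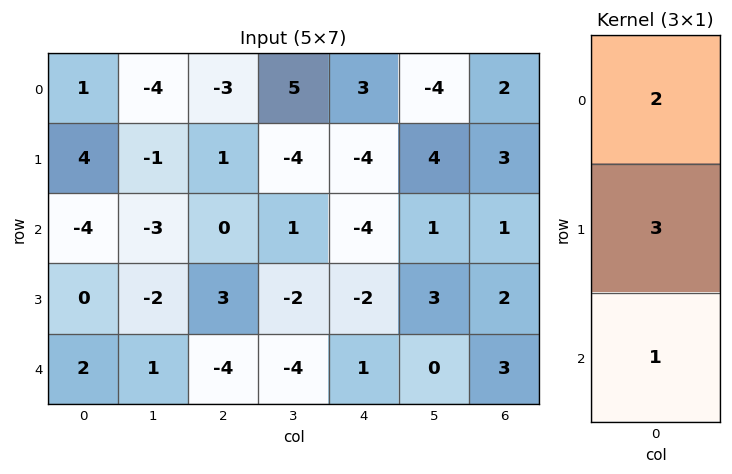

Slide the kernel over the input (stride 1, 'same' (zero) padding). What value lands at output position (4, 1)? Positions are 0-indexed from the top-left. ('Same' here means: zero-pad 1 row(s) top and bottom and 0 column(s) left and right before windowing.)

The receptive field on the zero-padded input at this output position is [-2 / 1 / 0]. Elementwise product with the kernel and sum: -2·2 + 1·3 + 0·1.

-1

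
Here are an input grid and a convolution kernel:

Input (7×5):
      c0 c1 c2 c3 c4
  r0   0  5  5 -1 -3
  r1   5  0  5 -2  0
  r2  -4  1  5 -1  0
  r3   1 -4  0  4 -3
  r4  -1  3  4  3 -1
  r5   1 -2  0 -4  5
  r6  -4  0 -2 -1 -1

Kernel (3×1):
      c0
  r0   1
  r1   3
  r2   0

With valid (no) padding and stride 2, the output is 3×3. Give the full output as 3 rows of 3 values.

15 20 -3
-1 5 -9
2 4 14

Output[0,0]: The receptive field on the input at this output position is [0 / 5 / -4]. Elementwise product with the kernel and sum: 0·1 + 5·3.
Output[0,1]: The receptive field on the input at this output position is [5 / 5 / 5]. Elementwise product with the kernel and sum: 5·1 + 5·3.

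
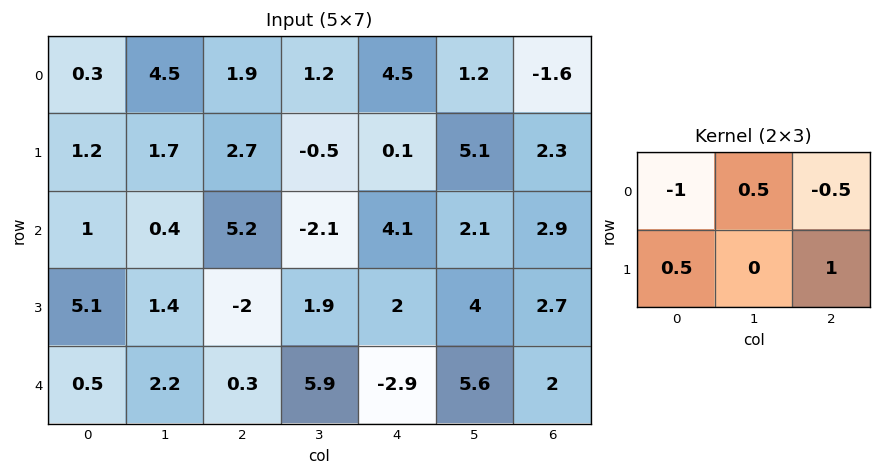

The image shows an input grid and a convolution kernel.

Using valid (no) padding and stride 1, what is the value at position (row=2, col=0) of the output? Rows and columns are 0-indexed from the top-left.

The receptive field on the input at this output position is [1 0.4 5.2 / 5.1 1.4 -2]. Elementwise product with the kernel and sum: 1·-1 + 0.4·0.5 + 5.2·-0.5 + 5.1·0.5 + -2·1.

-2.85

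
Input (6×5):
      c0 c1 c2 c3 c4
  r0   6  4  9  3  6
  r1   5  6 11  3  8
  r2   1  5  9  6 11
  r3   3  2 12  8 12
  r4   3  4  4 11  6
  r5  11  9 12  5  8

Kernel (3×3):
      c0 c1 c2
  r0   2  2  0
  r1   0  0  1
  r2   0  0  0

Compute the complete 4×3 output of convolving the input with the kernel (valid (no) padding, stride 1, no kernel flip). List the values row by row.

Output[0,0]: The receptive field on the input at this output position is [6 4 9 / 5 6 11 / 1 5 9]. Elementwise product with the kernel and sum: 6·2 + 4·2 + 11·1.
Output[0,1]: The receptive field on the input at this output position is [4 9 3 / 6 11 3 / 5 9 6]. Elementwise product with the kernel and sum: 4·2 + 9·2 + 3·1.

31 29 32
31 40 39
24 36 42
14 39 46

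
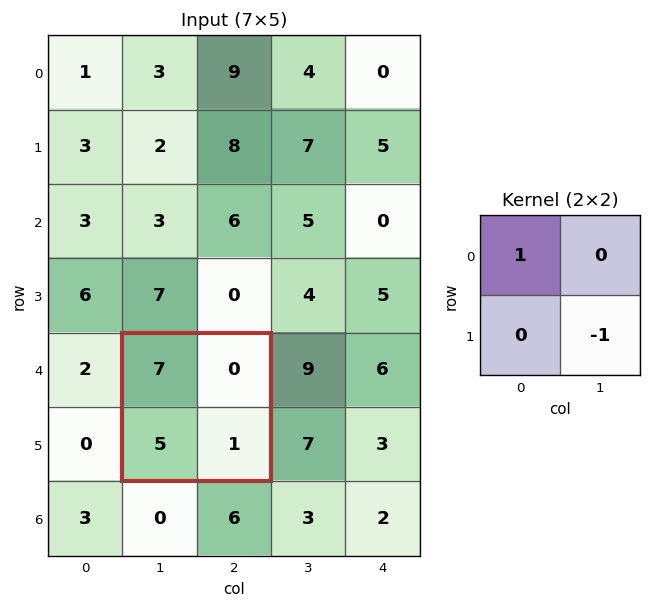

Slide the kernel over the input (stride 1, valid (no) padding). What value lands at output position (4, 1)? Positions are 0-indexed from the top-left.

The receptive field on the input at this output position is [7 0 / 5 1]. Elementwise product with the kernel and sum: 7·1 + 1·-1.

6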